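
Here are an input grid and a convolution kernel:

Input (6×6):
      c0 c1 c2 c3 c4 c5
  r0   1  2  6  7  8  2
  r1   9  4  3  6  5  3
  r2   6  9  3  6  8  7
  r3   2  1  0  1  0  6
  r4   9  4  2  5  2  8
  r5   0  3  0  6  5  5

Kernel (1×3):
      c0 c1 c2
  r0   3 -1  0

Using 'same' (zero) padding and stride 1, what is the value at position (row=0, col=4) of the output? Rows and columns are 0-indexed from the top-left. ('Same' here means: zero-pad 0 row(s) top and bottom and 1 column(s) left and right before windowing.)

The receptive field on the zero-padded input at this output position is [7 8 2]. Elementwise product with the kernel and sum: 7·3 + 8·-1.

13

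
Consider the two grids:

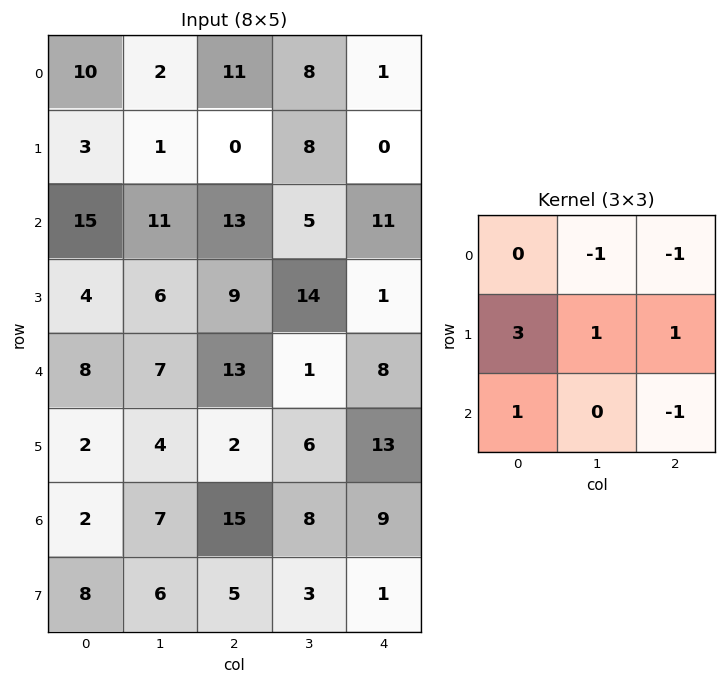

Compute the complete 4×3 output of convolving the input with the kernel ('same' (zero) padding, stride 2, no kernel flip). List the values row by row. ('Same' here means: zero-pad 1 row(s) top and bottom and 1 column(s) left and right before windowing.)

11 18 33
16 35 40
1 10 16
-3 39 23

Output[0,0]: The receptive field on the zero-padded input at this output position is [0 0 0 / 0 10 2 / 0 3 1]. Elementwise product with the kernel and sum: 0·-1 + 0·-1 + 0·3 + 10·1 + 2·1 + 0·1 + 1·-1.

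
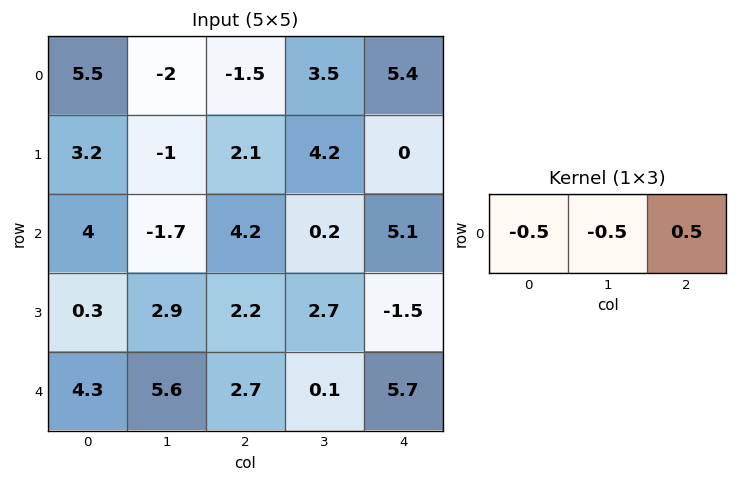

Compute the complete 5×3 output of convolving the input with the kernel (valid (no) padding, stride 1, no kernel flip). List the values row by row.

-2.5 3.5 1.7
-0.05 1.55 -3.15
0.95 -1.15 0.35
-0.5 -1.2 -3.2
-3.6 -4.1 1.45

Output[0,0]: The receptive field on the input at this output position is [5.5 -2 -1.5]. Elementwise product with the kernel and sum: 5.5·-0.5 + -2·-0.5 + -1.5·0.5.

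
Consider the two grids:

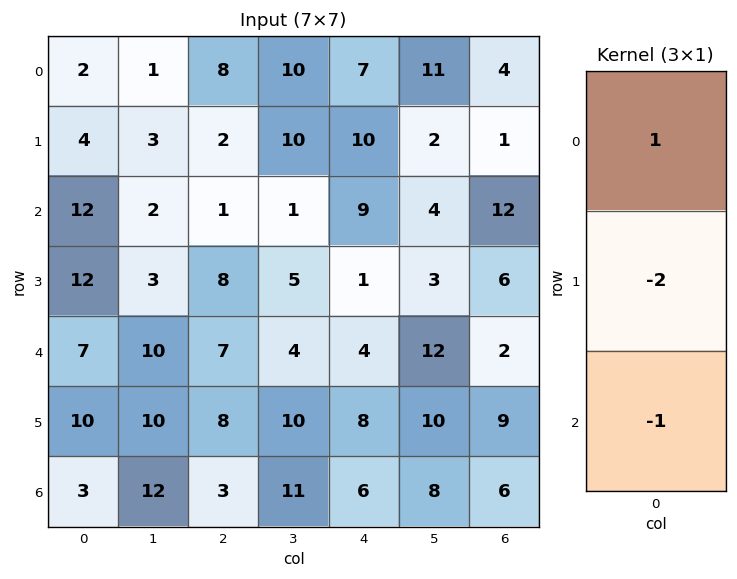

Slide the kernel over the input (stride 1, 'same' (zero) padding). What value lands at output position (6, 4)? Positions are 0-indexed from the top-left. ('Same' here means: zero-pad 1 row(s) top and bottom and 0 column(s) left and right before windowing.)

The receptive field on the zero-padded input at this output position is [8 / 6 / 0]. Elementwise product with the kernel and sum: 8·1 + 6·-2 + 0·-1.

-4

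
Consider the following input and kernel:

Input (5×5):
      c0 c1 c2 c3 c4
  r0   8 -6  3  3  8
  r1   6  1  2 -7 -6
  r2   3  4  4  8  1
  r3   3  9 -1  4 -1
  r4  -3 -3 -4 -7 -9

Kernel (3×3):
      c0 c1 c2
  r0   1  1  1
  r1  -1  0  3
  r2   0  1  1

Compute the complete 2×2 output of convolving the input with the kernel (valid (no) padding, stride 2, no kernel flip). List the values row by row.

Output[0,0]: The receptive field on the input at this output position is [8 -6 3 / 6 1 2 / 3 4 4]. Elementwise product with the kernel and sum: 8·1 + -6·1 + 3·1 + 6·-1 + 2·3 + 4·1 + 4·1.
Output[0,1]: The receptive field on the input at this output position is [3 3 8 / 2 -7 -6 / 4 8 1]. Elementwise product with the kernel and sum: 3·1 + 3·1 + 8·1 + 2·-1 + -6·3 + 8·1 + 1·1.

13 3
-2 -5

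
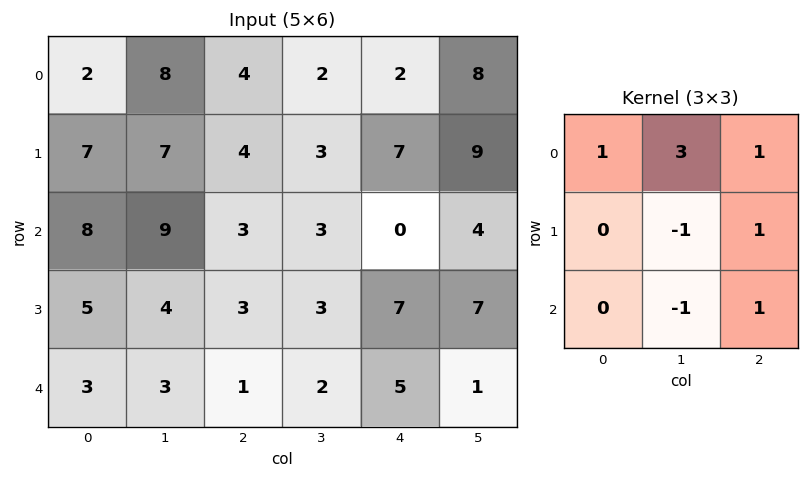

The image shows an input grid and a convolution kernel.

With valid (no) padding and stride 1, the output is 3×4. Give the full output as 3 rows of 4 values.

21 21 13 22
25 22 21 37
35 22 19 3

Output[0,0]: The receptive field on the input at this output position is [2 8 4 / 7 7 4 / 8 9 3]. Elementwise product with the kernel and sum: 2·1 + 8·3 + 4·1 + 7·-1 + 4·1 + 9·-1 + 3·1.
Output[0,1]: The receptive field on the input at this output position is [8 4 2 / 7 4 3 / 9 3 3]. Elementwise product with the kernel and sum: 8·1 + 4·3 + 2·1 + 4·-1 + 3·1 + 3·-1 + 3·1.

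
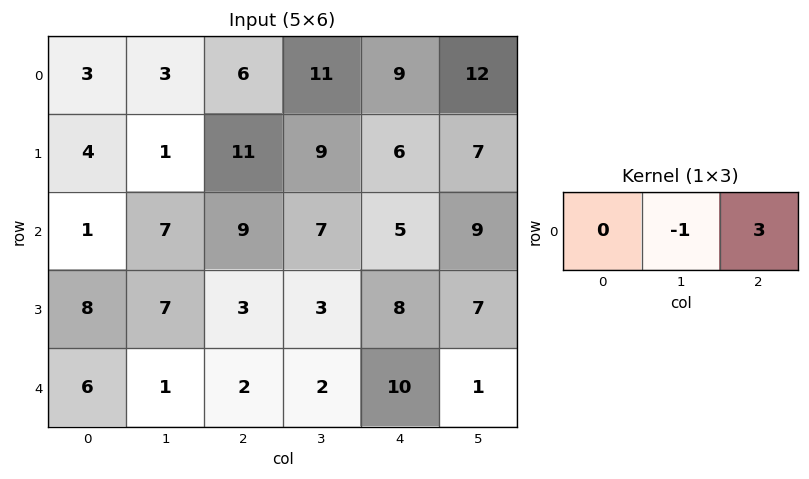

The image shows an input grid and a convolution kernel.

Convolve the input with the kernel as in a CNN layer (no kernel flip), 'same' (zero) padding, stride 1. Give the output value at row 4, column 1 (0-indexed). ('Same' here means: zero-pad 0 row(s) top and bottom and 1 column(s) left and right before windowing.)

The receptive field on the zero-padded input at this output position is [6 1 2]. Elementwise product with the kernel and sum: 1·-1 + 2·3.

5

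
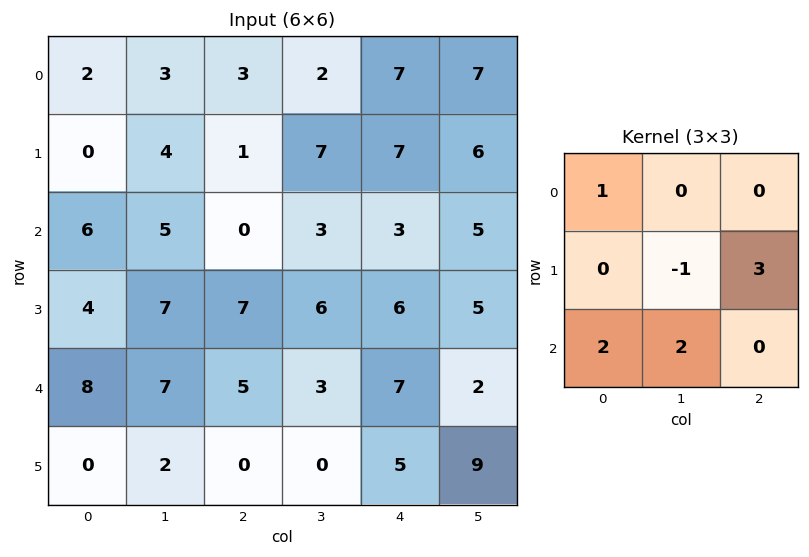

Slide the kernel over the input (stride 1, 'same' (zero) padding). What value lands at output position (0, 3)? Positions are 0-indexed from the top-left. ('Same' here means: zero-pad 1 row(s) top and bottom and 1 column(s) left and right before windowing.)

The receptive field on the zero-padded input at this output position is [0 0 0 / 3 2 7 / 1 7 7]. Elementwise product with the kernel and sum: 0·1 + 2·-1 + 7·3 + 1·2 + 7·2.

35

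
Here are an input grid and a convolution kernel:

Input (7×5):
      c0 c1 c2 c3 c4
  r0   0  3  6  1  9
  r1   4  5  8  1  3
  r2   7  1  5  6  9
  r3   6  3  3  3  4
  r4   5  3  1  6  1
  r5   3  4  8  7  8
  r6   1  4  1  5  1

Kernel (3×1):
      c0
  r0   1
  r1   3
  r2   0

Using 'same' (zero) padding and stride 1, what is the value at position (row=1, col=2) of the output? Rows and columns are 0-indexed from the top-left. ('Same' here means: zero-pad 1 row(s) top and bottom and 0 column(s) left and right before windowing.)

The receptive field on the zero-padded input at this output position is [6 / 8 / 5]. Elementwise product with the kernel and sum: 6·1 + 8·3.

30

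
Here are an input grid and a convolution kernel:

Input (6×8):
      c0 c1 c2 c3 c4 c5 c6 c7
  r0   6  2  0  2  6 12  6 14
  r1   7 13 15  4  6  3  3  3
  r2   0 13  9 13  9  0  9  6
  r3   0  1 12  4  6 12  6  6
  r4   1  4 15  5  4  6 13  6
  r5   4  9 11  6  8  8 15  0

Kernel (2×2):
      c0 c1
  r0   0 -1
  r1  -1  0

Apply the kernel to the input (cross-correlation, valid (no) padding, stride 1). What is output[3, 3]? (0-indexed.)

The receptive field on the input at this output position is [4 6 / 5 4]. Elementwise product with the kernel and sum: 6·-1 + 5·-1.

-11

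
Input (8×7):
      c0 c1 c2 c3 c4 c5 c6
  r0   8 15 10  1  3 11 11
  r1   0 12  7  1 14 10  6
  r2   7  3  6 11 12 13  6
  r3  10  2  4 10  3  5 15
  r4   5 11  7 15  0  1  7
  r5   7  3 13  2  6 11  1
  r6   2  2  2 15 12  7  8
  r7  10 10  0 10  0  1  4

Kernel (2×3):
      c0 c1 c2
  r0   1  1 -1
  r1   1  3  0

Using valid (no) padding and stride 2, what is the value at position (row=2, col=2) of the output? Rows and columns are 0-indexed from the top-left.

33

The receptive field on the input at this output position is [0 1 7 / 6 11 1]. Elementwise product with the kernel and sum: 0·1 + 1·1 + 7·-1 + 6·1 + 11·3.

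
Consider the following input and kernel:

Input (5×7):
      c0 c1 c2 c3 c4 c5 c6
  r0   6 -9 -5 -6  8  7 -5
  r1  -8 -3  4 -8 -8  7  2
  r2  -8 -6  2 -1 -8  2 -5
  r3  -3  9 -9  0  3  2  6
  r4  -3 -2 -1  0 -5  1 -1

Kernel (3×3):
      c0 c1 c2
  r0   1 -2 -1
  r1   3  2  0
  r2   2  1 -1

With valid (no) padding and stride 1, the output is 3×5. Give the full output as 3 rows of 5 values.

-25 -3 6 -81 -20
-30 -8 11 -17 -42
4 -5 -12 13 -2

Output[0,0]: The receptive field on the input at this output position is [6 -9 -5 / -8 -3 4 / -8 -6 2]. Elementwise product with the kernel and sum: 6·1 + -9·-2 + -5·-1 + -8·3 + -3·2 + -8·2 + -6·1 + 2·-1.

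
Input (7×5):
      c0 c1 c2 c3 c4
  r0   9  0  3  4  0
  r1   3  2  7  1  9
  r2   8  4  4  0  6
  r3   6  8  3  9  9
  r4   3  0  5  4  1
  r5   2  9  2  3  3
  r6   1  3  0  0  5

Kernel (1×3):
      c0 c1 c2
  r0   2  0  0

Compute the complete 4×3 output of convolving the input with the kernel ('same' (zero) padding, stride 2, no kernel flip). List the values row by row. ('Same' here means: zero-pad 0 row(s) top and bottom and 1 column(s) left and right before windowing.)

0 0 8
0 8 0
0 0 8
0 6 0

Output[0,0]: The receptive field on the zero-padded input at this output position is [0 9 0]. Elementwise product with the kernel and sum: 0·2.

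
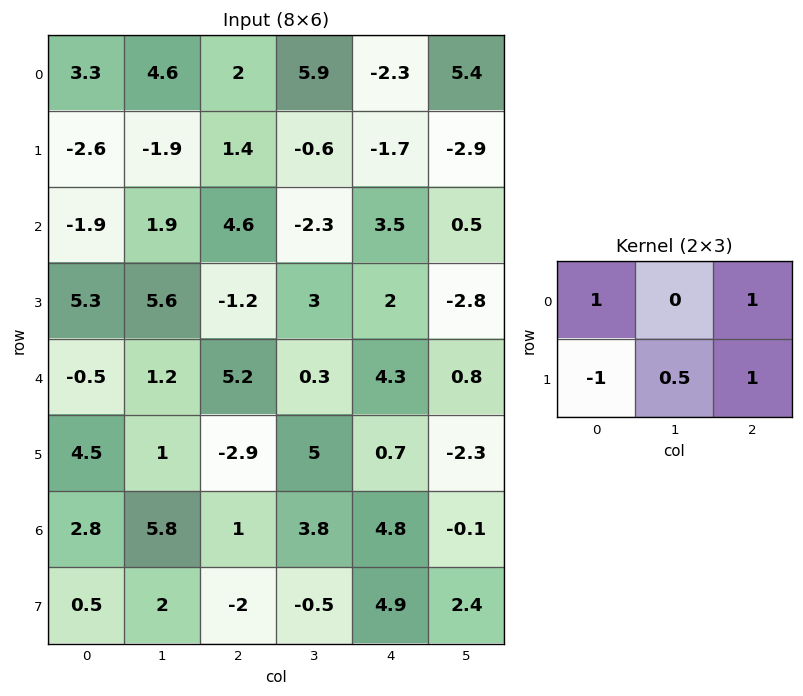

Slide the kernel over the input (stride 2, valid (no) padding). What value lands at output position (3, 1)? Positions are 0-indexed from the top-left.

The receptive field on the input at this output position is [1 3.8 4.8 / -2 -0.5 4.9]. Elementwise product with the kernel and sum: 1·1 + 4.8·1 + -2·-1 + -0.5·0.5 + 4.9·1.

12.45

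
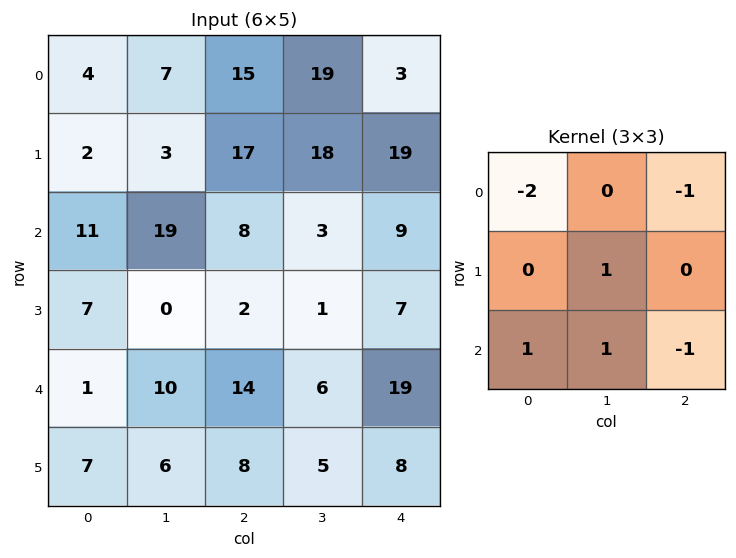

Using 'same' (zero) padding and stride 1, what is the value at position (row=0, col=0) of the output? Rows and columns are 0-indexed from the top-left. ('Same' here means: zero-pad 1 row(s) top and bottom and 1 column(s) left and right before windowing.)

The receptive field on the zero-padded input at this output position is [0 0 0 / 0 4 7 / 0 2 3]. Elementwise product with the kernel and sum: 0·-2 + 0·-1 + 4·1 + 0·1 + 2·1 + 3·-1.

3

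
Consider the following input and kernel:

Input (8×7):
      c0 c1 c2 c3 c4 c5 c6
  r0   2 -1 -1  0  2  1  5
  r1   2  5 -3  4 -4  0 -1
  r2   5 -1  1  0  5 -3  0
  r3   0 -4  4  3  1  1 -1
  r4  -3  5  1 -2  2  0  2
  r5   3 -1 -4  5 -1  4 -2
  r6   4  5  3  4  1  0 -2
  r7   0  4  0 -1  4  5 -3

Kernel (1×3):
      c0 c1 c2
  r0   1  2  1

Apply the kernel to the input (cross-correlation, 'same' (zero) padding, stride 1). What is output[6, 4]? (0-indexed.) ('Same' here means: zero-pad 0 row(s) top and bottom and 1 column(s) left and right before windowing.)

6

The receptive field on the zero-padded input at this output position is [4 1 0]. Elementwise product with the kernel and sum: 4·1 + 1·2 + 0·1.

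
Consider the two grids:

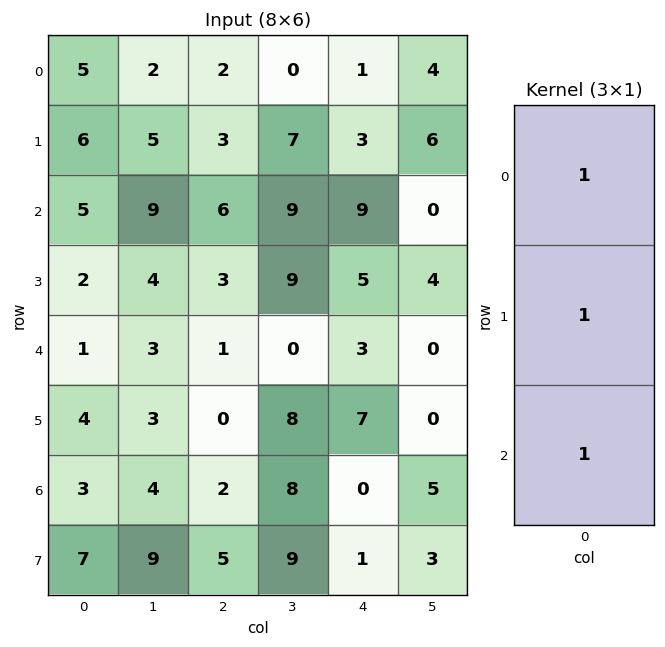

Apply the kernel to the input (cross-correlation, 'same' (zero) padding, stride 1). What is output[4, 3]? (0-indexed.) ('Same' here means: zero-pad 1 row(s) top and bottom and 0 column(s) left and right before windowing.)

The receptive field on the zero-padded input at this output position is [9 / 0 / 8]. Elementwise product with the kernel and sum: 9·1 + 0·1 + 8·1.

17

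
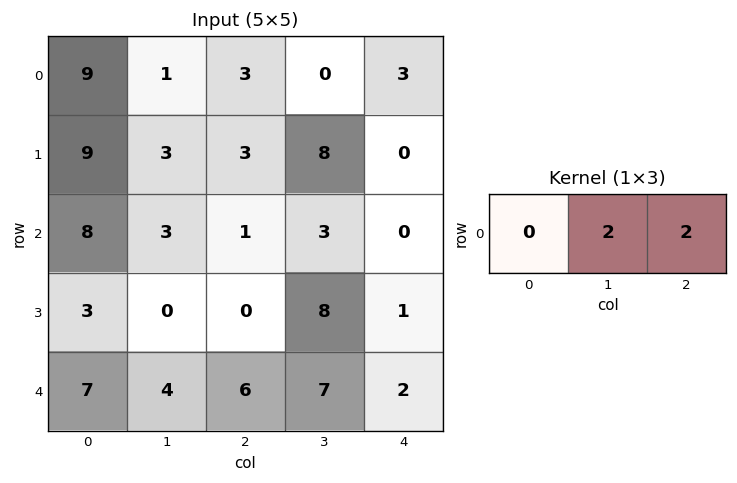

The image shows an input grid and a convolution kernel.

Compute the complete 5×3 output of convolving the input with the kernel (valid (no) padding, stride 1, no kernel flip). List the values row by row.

8 6 6
12 22 16
8 8 6
0 16 18
20 26 18

Output[0,0]: The receptive field on the input at this output position is [9 1 3]. Elementwise product with the kernel and sum: 1·2 + 3·2.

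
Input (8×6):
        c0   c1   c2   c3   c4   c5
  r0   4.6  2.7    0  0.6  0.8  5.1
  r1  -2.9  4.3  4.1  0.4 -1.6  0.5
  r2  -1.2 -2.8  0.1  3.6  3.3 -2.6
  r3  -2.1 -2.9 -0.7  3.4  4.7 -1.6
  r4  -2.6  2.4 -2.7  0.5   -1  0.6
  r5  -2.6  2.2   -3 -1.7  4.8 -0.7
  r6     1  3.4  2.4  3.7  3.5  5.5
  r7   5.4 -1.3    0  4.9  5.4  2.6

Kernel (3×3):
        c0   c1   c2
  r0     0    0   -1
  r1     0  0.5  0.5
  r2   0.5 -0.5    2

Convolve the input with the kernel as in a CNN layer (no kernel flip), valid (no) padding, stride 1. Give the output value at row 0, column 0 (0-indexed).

5.2

The receptive field on the input at this output position is [4.6 2.7 0 / -2.9 4.3 4.1 / -1.2 -2.8 0.1]. Elementwise product with the kernel and sum: 0·-1 + 4.3·0.5 + 4.1·0.5 + -1.2·0.5 + -2.8·-0.5 + 0.1·2.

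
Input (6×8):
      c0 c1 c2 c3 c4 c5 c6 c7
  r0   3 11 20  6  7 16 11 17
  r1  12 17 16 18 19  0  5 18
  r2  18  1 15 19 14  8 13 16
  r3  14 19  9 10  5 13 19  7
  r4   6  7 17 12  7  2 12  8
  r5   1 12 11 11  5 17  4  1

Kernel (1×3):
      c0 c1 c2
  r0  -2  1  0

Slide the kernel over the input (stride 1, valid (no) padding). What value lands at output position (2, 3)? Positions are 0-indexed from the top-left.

-24

The receptive field on the input at this output position is [19 14 8]. Elementwise product with the kernel and sum: 19·-2 + 14·1.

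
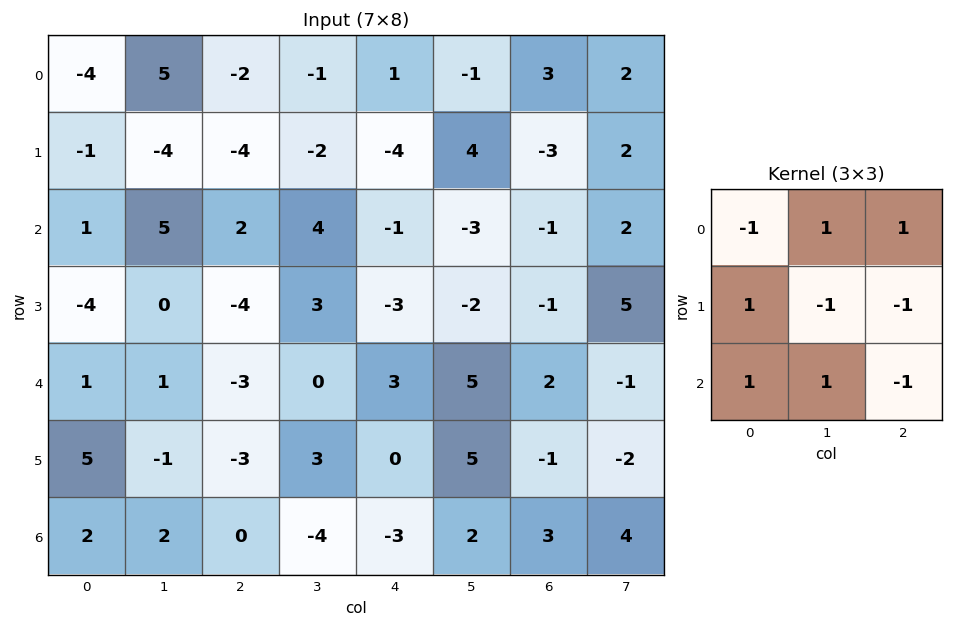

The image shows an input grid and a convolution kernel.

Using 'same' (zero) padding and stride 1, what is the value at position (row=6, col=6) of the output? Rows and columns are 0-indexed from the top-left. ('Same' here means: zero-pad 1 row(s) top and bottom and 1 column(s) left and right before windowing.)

-13

The receptive field on the zero-padded input at this output position is [5 -1 -2 / 2 3 4 / 0 0 0]. Elementwise product with the kernel and sum: 5·-1 + -1·1 + -2·1 + 2·1 + 3·-1 + 4·-1 + 0·1 + 0·1 + 0·-1.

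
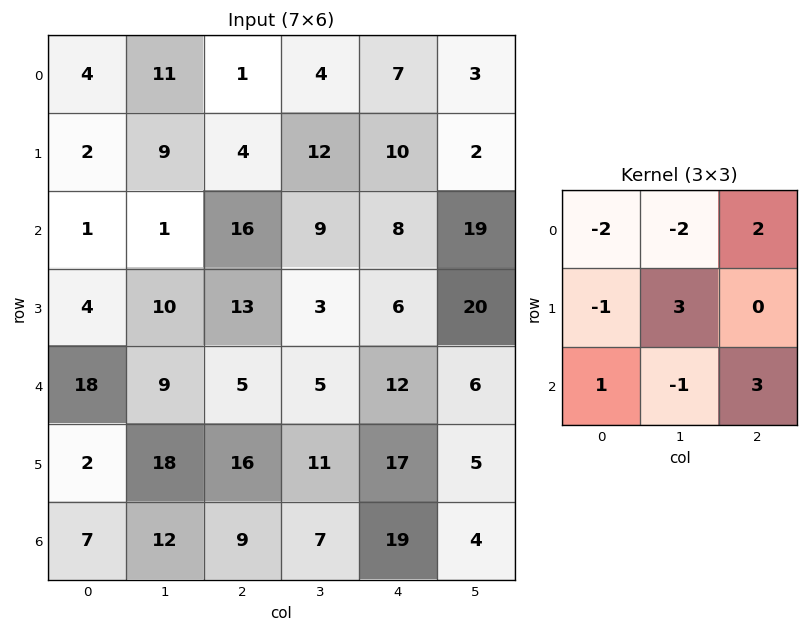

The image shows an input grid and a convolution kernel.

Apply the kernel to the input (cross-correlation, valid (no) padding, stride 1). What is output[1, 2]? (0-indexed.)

27

The receptive field on the input at this output position is [4 12 10 / 16 9 8 / 13 3 6]. Elementwise product with the kernel and sum: 4·-2 + 12·-2 + 10·2 + 16·-1 + 9·3 + 13·1 + 3·-1 + 6·3.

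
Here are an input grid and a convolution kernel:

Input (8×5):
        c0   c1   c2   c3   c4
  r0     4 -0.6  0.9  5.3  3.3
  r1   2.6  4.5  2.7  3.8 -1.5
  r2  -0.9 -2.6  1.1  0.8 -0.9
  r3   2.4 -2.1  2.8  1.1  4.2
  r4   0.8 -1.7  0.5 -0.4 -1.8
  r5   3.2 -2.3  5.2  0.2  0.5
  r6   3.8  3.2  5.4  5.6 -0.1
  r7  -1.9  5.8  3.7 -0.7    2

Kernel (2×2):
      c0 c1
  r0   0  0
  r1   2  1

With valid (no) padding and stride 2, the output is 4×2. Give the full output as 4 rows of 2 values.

9.7 9.2
2.7 6.7
4.1 10.6
2 6.7

Output[0,0]: The receptive field on the input at this output position is [4 -0.6 / 2.6 4.5]. Elementwise product with the kernel and sum: 2.6·2 + 4.5·1.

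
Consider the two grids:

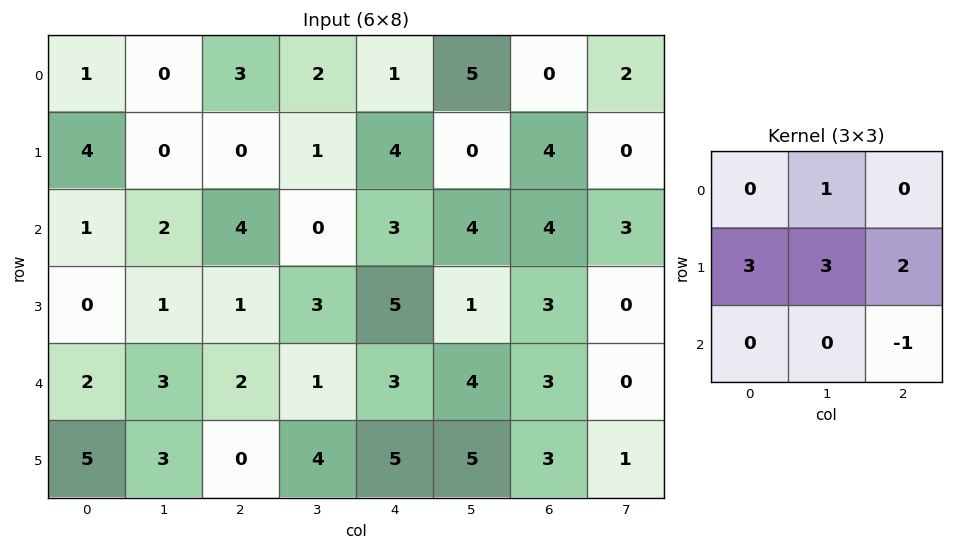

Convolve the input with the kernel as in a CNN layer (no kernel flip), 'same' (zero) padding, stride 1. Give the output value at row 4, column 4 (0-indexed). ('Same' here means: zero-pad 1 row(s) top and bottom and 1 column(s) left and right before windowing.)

The receptive field on the zero-padded input at this output position is [3 5 1 / 1 3 4 / 4 5 5]. Elementwise product with the kernel and sum: 5·1 + 1·3 + 3·3 + 4·2 + 5·-1.

20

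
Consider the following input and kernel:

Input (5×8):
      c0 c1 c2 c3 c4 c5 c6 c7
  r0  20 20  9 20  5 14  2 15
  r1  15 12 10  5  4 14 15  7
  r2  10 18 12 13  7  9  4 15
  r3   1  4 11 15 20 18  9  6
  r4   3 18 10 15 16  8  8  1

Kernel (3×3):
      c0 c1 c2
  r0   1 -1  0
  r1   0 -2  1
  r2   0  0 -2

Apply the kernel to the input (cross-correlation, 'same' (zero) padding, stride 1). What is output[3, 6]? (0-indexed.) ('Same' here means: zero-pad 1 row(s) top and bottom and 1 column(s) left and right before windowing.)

The receptive field on the zero-padded input at this output position is [9 4 15 / 18 9 6 / 8 8 1]. Elementwise product with the kernel and sum: 9·1 + 4·-1 + 9·-2 + 6·1 + 1·-2.

-9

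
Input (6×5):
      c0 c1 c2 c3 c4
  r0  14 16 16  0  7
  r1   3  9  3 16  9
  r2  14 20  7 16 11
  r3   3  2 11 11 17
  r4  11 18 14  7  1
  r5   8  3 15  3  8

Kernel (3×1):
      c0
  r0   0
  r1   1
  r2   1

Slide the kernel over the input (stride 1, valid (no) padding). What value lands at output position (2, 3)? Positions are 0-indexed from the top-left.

The receptive field on the input at this output position is [16 / 11 / 7]. Elementwise product with the kernel and sum: 11·1 + 7·1.

18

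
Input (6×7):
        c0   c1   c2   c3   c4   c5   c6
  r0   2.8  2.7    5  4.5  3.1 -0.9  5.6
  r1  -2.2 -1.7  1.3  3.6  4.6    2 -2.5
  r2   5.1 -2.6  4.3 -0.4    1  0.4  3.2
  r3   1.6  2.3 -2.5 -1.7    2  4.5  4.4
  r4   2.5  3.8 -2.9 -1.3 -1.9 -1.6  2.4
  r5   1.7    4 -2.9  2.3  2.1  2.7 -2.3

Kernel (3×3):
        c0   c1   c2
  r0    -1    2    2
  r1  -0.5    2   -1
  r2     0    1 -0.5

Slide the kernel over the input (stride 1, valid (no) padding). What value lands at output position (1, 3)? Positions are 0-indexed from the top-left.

11.15

The receptive field on the input at this output position is [3.6 4.6 2 / -0.4 1 0.4 / -1.7 2 4.5]. Elementwise product with the kernel and sum: 3.6·-1 + 4.6·2 + 2·2 + -0.4·-0.5 + 1·2 + 0.4·-1 + 2·1 + 4.5·-0.5.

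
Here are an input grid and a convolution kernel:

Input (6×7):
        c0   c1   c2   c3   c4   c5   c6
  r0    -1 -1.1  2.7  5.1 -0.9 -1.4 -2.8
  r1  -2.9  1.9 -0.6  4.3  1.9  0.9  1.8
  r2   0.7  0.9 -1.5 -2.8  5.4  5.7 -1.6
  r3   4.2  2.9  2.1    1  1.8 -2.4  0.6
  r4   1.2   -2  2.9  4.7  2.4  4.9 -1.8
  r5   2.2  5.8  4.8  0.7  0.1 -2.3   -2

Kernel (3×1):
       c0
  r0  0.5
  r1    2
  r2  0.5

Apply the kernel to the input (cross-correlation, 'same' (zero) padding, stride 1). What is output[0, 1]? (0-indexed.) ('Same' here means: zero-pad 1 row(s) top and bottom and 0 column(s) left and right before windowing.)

The receptive field on the zero-padded input at this output position is [0 / -1.1 / 1.9]. Elementwise product with the kernel and sum: 0·0.5 + -1.1·2 + 1.9·0.5.

-1.25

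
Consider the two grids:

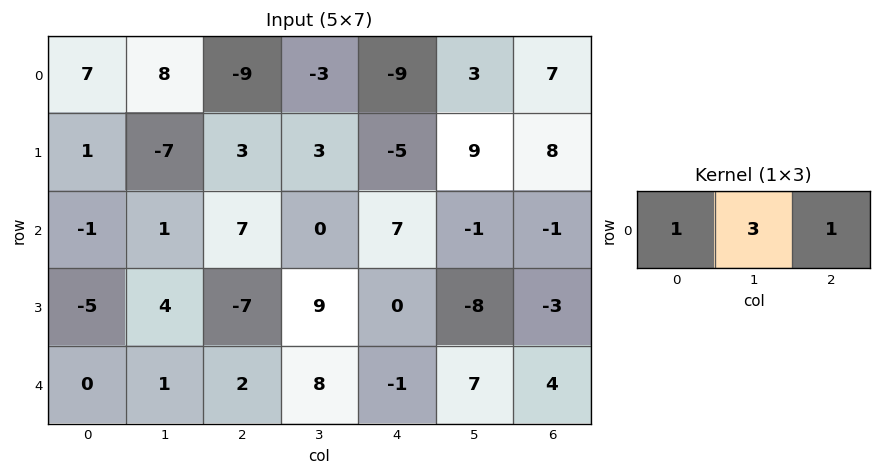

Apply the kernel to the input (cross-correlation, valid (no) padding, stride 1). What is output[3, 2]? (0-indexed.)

20

The receptive field on the input at this output position is [-7 9 0]. Elementwise product with the kernel and sum: -7·1 + 9·3 + 0·1.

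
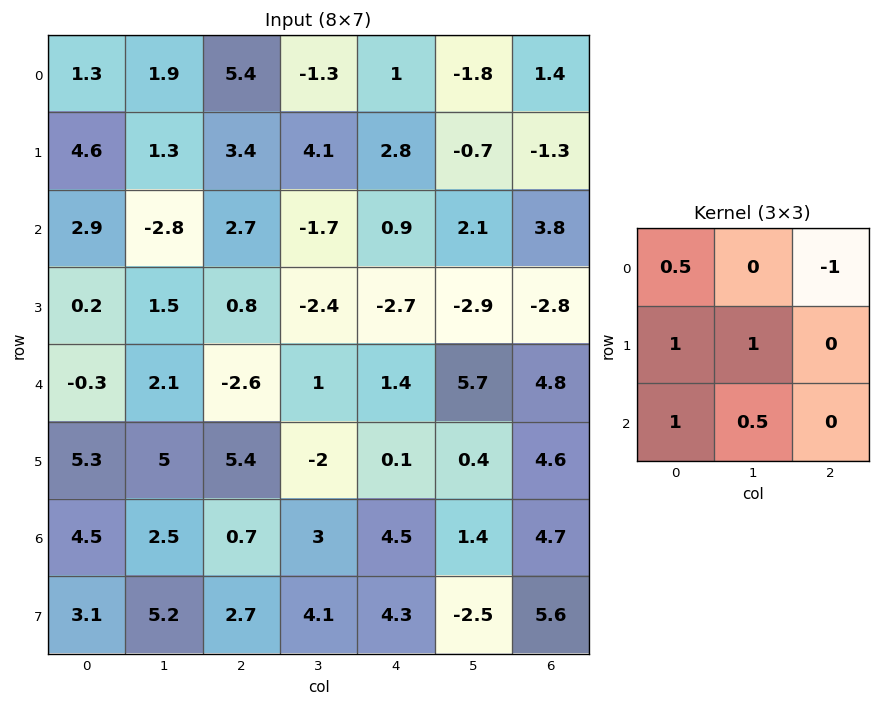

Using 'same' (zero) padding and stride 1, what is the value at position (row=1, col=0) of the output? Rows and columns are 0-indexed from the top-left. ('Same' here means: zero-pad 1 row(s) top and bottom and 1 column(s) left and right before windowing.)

The receptive field on the zero-padded input at this output position is [0 1.3 1.9 / 0 4.6 1.3 / 0 2.9 -2.8]. Elementwise product with the kernel and sum: 0·0.5 + 1.9·-1 + 0·1 + 4.6·1 + 0·1 + 2.9·0.5.

4.15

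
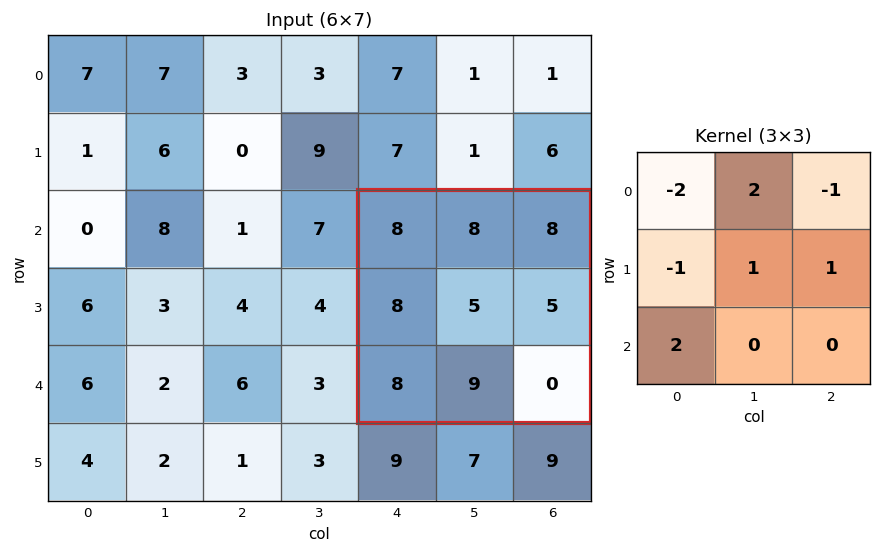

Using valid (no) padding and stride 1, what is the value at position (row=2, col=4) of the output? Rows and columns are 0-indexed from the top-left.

10

The receptive field on the input at this output position is [8 8 8 / 8 5 5 / 8 9 0]. Elementwise product with the kernel and sum: 8·-2 + 8·2 + 8·-1 + 8·-1 + 5·1 + 5·1 + 8·2.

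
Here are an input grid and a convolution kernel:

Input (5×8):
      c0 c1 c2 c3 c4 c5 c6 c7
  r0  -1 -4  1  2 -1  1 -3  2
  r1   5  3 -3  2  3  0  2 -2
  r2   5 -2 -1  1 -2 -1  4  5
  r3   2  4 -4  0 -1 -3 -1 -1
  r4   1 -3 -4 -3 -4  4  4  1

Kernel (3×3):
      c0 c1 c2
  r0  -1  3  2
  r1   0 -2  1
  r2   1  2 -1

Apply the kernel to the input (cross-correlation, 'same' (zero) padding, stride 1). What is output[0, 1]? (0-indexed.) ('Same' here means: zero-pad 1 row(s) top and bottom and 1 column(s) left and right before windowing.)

The receptive field on the zero-padded input at this output position is [0 0 0 / -1 -4 1 / 5 3 -3]. Elementwise product with the kernel and sum: 0·-1 + 0·3 + 0·2 + -4·-2 + 1·1 + 5·1 + 3·2 + -3·-1.

23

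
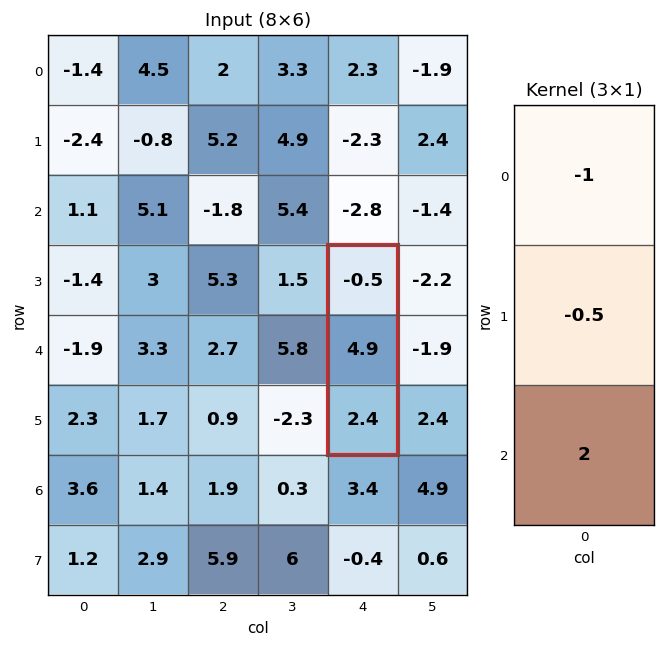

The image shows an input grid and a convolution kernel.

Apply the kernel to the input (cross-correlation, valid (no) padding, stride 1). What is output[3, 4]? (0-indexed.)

2.85

The receptive field on the input at this output position is [-0.5 / 4.9 / 2.4]. Elementwise product with the kernel and sum: -0.5·-1 + 4.9·-0.5 + 2.4·2.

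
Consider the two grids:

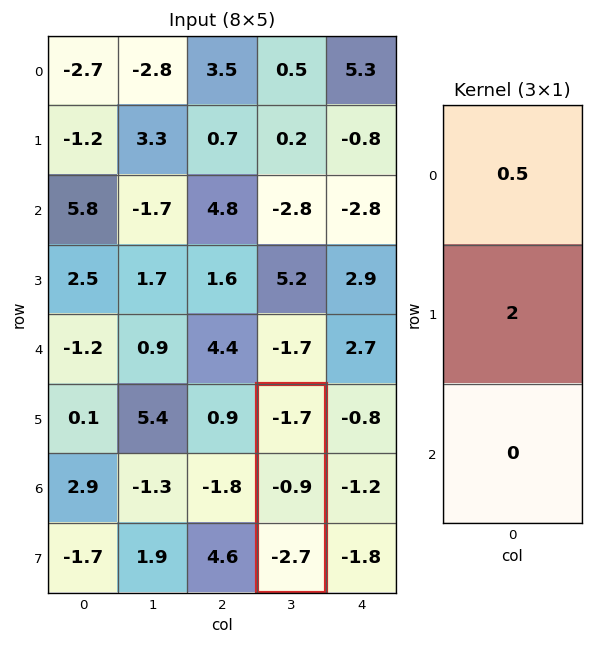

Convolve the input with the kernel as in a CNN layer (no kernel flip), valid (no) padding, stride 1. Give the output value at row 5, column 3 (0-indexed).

-2.65

The receptive field on the input at this output position is [-1.7 / -0.9 / -2.7]. Elementwise product with the kernel and sum: -1.7·0.5 + -0.9·2.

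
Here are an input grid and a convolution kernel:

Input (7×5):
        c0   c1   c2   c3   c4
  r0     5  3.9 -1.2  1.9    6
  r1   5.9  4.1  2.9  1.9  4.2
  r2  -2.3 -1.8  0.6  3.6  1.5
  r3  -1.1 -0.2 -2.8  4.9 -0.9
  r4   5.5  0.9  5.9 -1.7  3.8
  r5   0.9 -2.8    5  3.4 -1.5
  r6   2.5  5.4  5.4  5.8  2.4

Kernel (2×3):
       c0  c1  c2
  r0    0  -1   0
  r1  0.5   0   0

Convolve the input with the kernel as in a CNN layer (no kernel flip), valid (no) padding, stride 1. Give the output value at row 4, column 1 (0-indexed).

-7.3

The receptive field on the input at this output position is [0.9 5.9 -1.7 / -2.8 5 3.4]. Elementwise product with the kernel and sum: 5.9·-1 + -2.8·0.5.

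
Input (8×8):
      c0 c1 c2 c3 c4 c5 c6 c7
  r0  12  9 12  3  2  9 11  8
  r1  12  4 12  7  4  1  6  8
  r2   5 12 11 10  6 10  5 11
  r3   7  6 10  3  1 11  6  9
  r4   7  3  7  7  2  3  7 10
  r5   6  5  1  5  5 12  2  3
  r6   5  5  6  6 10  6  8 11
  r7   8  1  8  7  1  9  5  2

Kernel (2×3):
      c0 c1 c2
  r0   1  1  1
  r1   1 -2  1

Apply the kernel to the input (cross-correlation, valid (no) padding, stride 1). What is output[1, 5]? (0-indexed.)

The receptive field on the input at this output position is [1 6 8 / 10 5 11]. Elementwise product with the kernel and sum: 1·1 + 6·1 + 8·1 + 10·1 + 5·-2 + 11·1.

26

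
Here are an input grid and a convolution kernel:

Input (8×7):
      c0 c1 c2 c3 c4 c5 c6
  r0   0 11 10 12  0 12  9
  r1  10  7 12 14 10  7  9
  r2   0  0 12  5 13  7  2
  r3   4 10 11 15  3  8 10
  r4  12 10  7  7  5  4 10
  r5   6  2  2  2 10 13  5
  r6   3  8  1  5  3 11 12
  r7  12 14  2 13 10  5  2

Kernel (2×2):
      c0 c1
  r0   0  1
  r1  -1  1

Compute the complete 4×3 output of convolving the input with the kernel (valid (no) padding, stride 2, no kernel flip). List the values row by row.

8 14 9
6 9 12
6 7 7
10 16 6

Output[0,0]: The receptive field on the input at this output position is [0 11 / 10 7]. Elementwise product with the kernel and sum: 11·1 + 10·-1 + 7·1.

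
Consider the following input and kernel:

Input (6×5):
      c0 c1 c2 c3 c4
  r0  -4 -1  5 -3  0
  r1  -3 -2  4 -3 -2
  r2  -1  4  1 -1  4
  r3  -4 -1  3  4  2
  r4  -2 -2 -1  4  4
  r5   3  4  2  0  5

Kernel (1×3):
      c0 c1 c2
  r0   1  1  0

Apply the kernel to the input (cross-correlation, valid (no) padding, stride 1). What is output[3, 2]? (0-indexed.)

7

The receptive field on the input at this output position is [3 4 2]. Elementwise product with the kernel and sum: 3·1 + 4·1.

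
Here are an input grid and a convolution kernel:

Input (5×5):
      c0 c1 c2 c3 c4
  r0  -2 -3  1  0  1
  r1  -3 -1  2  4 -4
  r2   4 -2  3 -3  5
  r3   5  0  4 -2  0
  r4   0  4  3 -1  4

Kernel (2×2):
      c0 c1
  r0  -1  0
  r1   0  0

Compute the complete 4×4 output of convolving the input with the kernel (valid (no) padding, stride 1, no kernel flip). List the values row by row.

2 3 -1 0
3 1 -2 -4
-4 2 -3 3
-5 0 -4 2

Output[0,0]: The receptive field on the input at this output position is [-2 -3 / -3 -1]. Elementwise product with the kernel and sum: -2·-1.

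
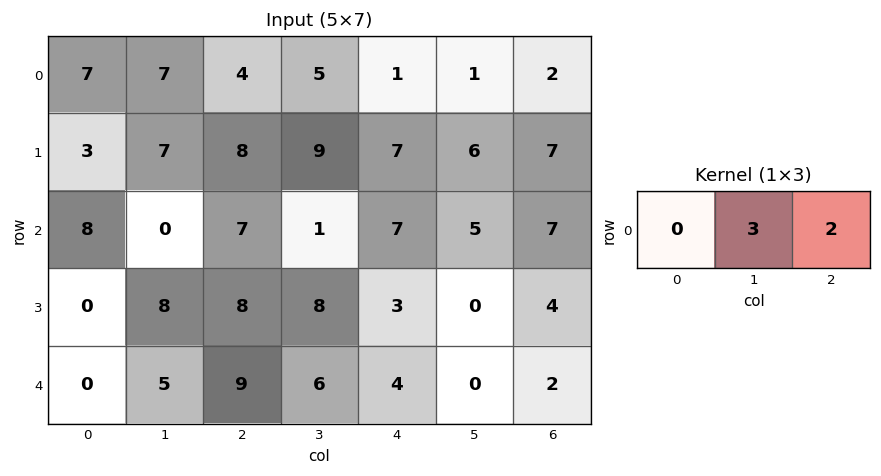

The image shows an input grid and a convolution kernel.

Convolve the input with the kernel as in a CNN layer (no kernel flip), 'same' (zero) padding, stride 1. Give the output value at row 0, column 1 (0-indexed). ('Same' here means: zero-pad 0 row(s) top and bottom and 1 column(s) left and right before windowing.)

29

The receptive field on the zero-padded input at this output position is [7 7 4]. Elementwise product with the kernel and sum: 7·3 + 4·2.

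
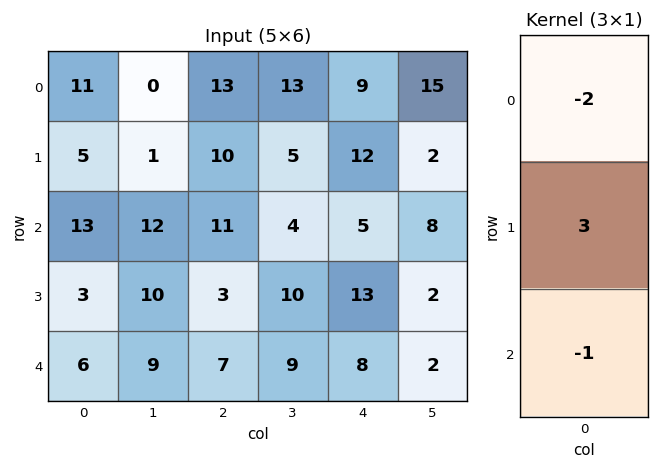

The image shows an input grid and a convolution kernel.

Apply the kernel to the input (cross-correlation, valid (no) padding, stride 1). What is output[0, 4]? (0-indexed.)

13

The receptive field on the input at this output position is [9 / 12 / 5]. Elementwise product with the kernel and sum: 9·-2 + 12·3 + 5·-1.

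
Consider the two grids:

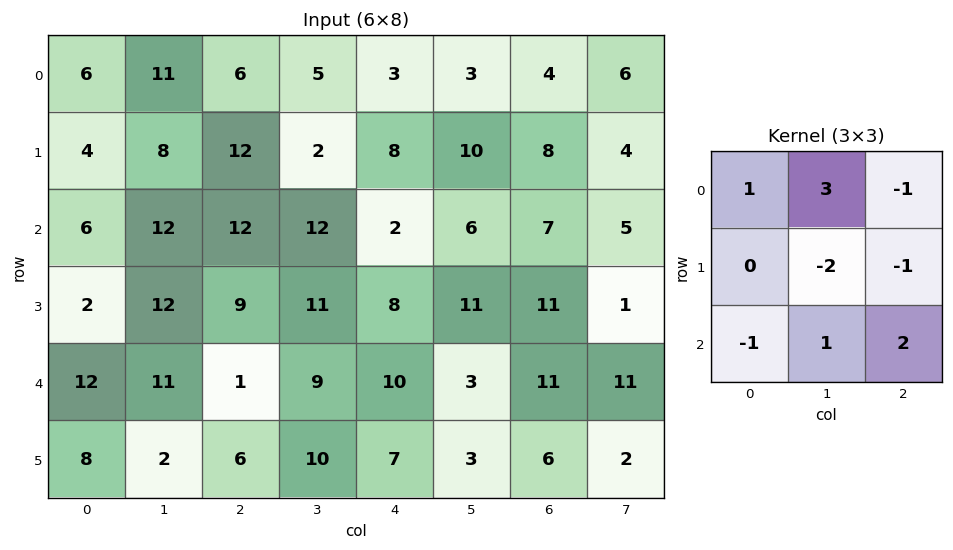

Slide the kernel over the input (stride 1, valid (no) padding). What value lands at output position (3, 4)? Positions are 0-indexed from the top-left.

21

The receptive field on the input at this output position is [8 11 11 / 10 3 11 / 7 3 6]. Elementwise product with the kernel and sum: 8·1 + 11·3 + 11·-1 + 3·-2 + 11·-1 + 7·-1 + 3·1 + 6·2.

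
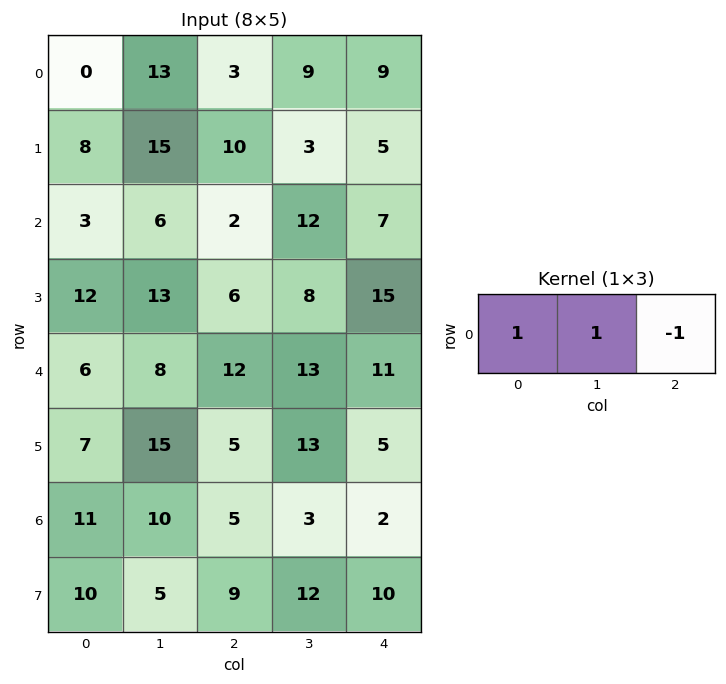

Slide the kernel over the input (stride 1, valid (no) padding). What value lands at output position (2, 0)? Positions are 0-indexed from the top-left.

The receptive field on the input at this output position is [3 6 2]. Elementwise product with the kernel and sum: 3·1 + 6·1 + 2·-1.

7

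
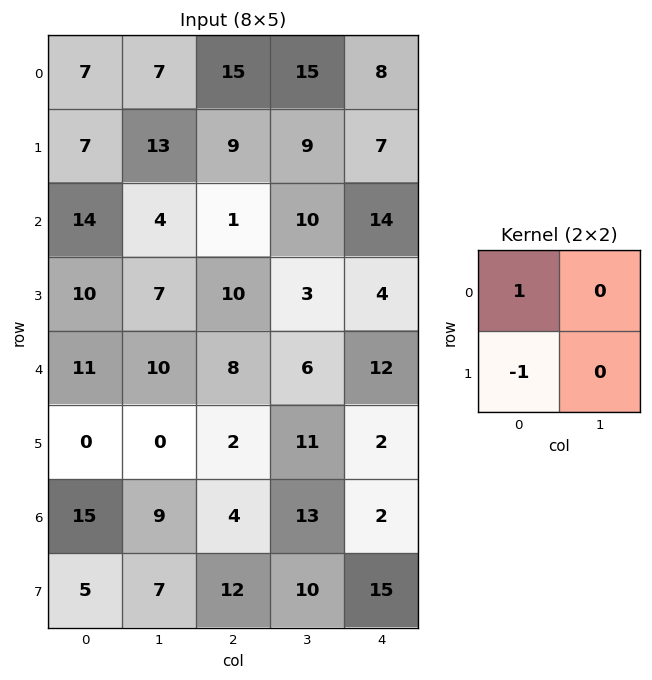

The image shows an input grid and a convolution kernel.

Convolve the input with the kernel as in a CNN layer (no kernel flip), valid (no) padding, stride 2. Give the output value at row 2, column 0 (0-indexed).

The receptive field on the input at this output position is [11 10 / 0 0]. Elementwise product with the kernel and sum: 11·1 + 0·-1.

11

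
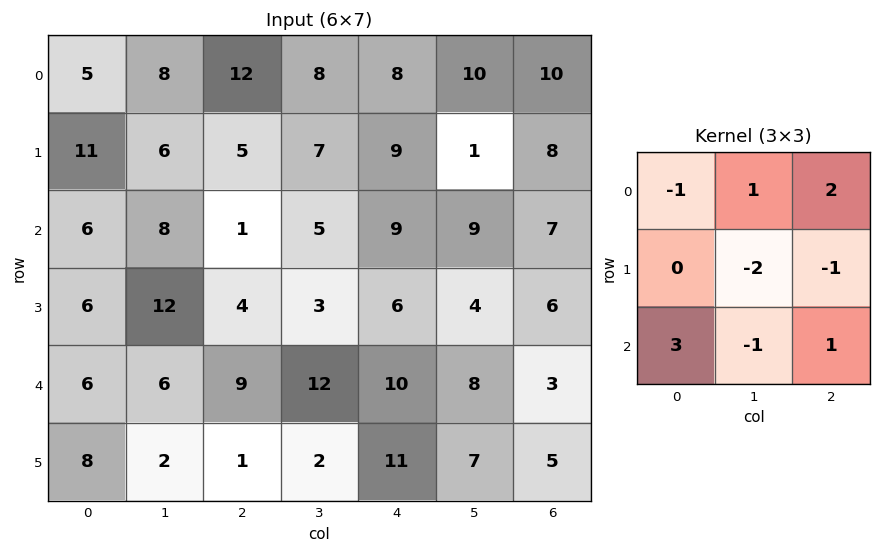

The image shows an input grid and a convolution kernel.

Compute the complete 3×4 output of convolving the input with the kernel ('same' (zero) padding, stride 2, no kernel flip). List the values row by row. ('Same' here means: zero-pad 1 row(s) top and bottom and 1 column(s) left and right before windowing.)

-23 -12 -13 -25
9 41 -16 -1
6 -25 -15 12

Output[0,0]: The receptive field on the zero-padded input at this output position is [0 0 0 / 0 5 8 / 0 11 6]. Elementwise product with the kernel and sum: 0·-1 + 0·1 + 0·2 + 5·-2 + 8·-1 + 0·3 + 11·-1 + 6·1.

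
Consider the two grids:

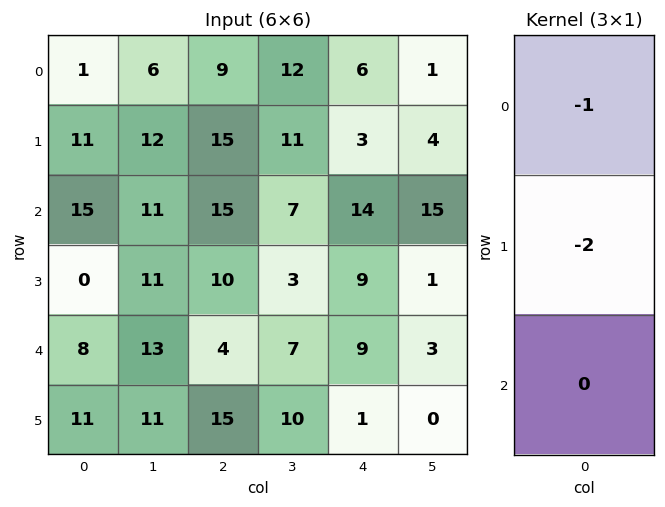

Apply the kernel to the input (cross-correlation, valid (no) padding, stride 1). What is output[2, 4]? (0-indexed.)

-32

The receptive field on the input at this output position is [14 / 9 / 9]. Elementwise product with the kernel and sum: 14·-1 + 9·-2.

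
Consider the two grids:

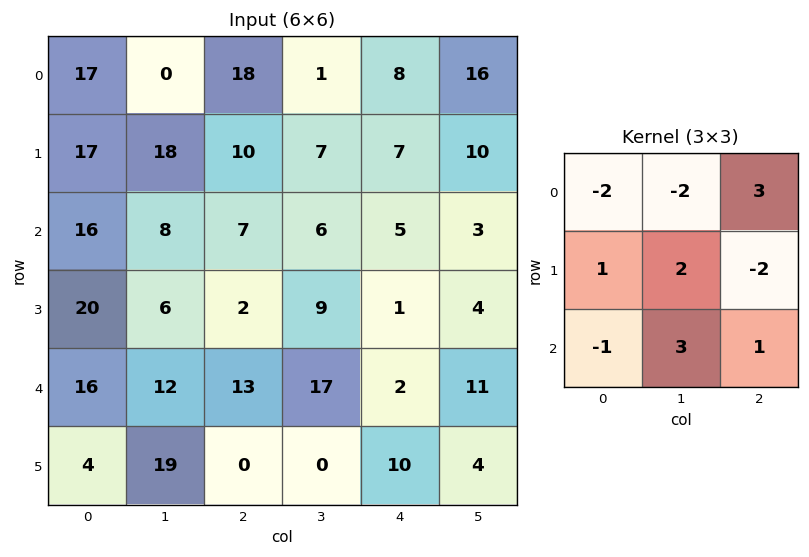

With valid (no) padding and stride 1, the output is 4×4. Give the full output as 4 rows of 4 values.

68 10 12 43
-22 -16 22 10
34 24 47 -10
21 -4 34 25

Output[0,0]: The receptive field on the input at this output position is [17 0 18 / 17 18 10 / 16 8 7]. Elementwise product with the kernel and sum: 17·-2 + 0·-2 + 18·3 + 17·1 + 18·2 + 10·-2 + 16·-1 + 8·3 + 7·1.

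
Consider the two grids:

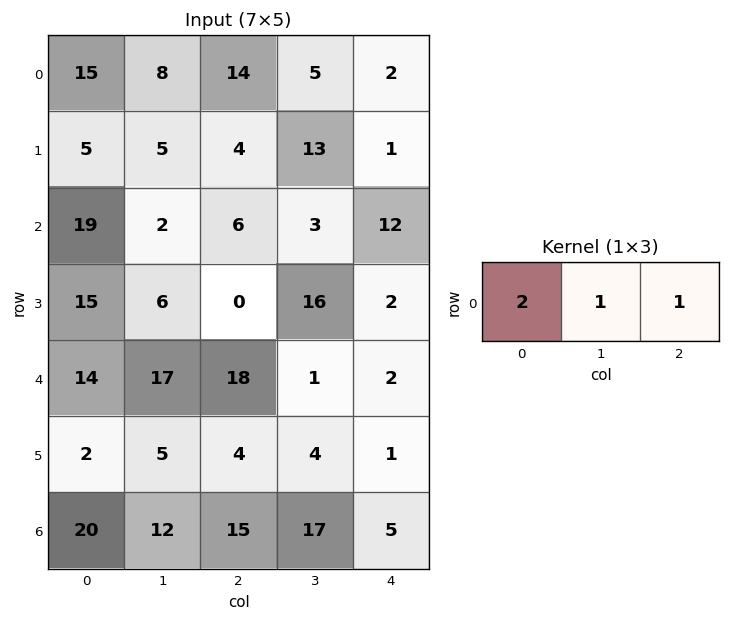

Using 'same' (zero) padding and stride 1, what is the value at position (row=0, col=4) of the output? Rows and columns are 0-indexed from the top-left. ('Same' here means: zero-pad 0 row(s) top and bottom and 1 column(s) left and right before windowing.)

12

The receptive field on the zero-padded input at this output position is [5 2 0]. Elementwise product with the kernel and sum: 5·2 + 2·1 + 0·1.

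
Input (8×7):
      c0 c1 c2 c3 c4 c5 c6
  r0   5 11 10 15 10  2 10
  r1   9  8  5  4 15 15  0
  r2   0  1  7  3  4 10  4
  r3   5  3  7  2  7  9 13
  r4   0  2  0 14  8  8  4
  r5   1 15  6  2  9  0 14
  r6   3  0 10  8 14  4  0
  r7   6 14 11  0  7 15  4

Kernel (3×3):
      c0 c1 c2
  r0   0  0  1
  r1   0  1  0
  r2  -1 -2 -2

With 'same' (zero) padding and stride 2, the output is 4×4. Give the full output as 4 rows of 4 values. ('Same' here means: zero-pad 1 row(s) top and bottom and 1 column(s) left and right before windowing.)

Output[0,0]: The receptive field on the zero-padded input at this output position is [0 0 0 / 0 5 11 / 0 9 8]. Elementwise product with the kernel and sum: 0·1 + 5·1 + 0·-1 + 9·-2 + 8·-2.

-29 -16 -54 -5
-8 -10 -15 -31
-29 -29 -3 -24
-22 -24 -30 -23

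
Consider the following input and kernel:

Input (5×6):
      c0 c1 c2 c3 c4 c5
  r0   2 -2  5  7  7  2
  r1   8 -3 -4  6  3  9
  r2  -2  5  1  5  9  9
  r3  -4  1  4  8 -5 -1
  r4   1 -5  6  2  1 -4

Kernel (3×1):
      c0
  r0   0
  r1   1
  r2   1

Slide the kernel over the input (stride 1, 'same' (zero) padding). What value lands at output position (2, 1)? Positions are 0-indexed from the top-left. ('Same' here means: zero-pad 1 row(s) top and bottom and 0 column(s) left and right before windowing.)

6

The receptive field on the zero-padded input at this output position is [-3 / 5 / 1]. Elementwise product with the kernel and sum: 5·1 + 1·1.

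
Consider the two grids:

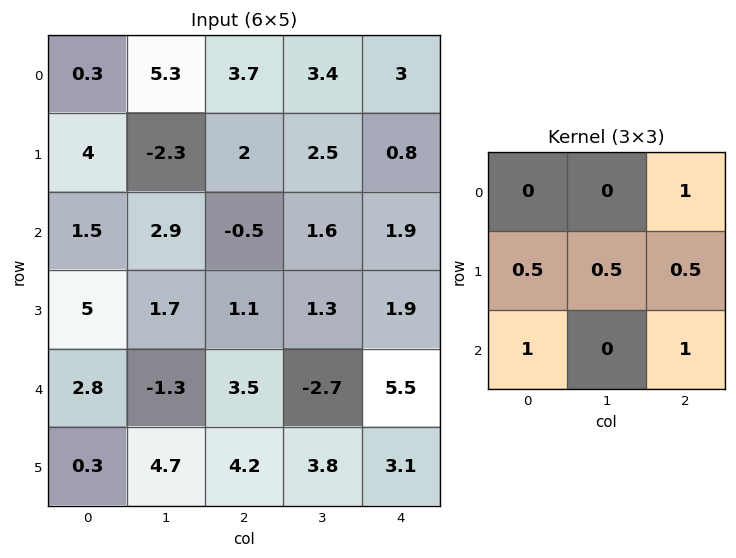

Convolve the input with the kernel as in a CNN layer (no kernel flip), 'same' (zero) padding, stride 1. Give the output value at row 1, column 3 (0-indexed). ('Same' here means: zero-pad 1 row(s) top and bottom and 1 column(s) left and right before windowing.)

The receptive field on the zero-padded input at this output position is [3.7 3.4 3 / 2 2.5 0.8 / -0.5 1.6 1.9]. Elementwise product with the kernel and sum: 3·1 + 2·0.5 + 2.5·0.5 + 0.8·0.5 + -0.5·1 + 1.9·1.

7.05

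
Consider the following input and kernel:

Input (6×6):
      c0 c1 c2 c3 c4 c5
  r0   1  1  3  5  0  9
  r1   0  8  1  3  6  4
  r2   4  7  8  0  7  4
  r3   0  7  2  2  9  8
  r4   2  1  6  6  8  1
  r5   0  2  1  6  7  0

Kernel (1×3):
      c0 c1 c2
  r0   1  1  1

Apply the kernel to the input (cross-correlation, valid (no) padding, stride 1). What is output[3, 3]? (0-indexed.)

19

The receptive field on the input at this output position is [2 9 8]. Elementwise product with the kernel and sum: 2·1 + 9·1 + 8·1.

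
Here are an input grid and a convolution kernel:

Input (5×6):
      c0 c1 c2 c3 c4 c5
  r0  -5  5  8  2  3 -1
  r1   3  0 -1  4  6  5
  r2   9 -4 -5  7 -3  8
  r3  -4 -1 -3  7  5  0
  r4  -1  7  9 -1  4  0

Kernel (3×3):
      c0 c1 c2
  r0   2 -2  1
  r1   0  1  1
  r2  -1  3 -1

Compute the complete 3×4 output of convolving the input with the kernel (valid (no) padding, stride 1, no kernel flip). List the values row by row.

Output[0,0]: The receptive field on the input at this output position is [-5 5 8 / 3 0 -1 / 9 -4 -5]. Elementwise product with the kernel and sum: -5·2 + 5·-2 + 8·1 + 0·1 + -1·1 + 9·-1 + -4·3 + -5·-1.
Output[0,1]: The receptive field on the input at this output position is [5 8 2 / 0 -1 4 / -4 -5 7]. Elementwise product with the kernel and sum: 5·2 + 8·-2 + 2·1 + -1·1 + 4·1 + -4·-1 + -5·3 + 7·-1.

-29 -19 54 -16
0 -7 19 14
30 34 -31 46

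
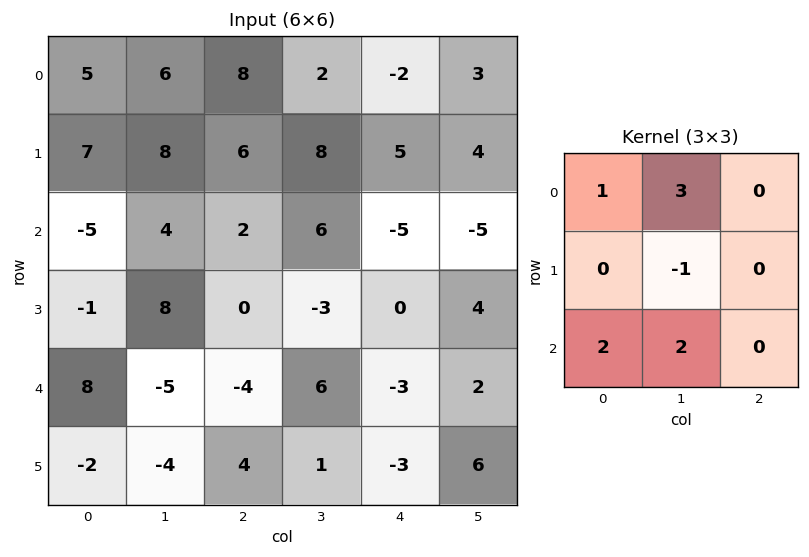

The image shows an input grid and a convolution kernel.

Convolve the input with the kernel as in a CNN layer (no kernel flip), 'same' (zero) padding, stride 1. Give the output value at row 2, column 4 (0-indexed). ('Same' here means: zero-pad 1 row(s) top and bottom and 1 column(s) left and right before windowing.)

The receptive field on the zero-padded input at this output position is [8 5 4 / 6 -5 -5 / -3 0 4]. Elementwise product with the kernel and sum: 8·1 + 5·3 + -5·-1 + -3·2 + 0·2.

22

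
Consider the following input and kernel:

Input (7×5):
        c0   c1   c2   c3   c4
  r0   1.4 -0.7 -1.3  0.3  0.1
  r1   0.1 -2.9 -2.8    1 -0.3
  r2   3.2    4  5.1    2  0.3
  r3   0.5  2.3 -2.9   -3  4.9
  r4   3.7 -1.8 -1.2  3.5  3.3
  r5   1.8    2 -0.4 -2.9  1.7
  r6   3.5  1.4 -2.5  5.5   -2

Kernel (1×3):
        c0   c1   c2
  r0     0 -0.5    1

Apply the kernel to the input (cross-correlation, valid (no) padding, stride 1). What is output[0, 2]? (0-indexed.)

-0.05

The receptive field on the input at this output position is [-1.3 0.3 0.1]. Elementwise product with the kernel and sum: 0.3·-0.5 + 0.1·1.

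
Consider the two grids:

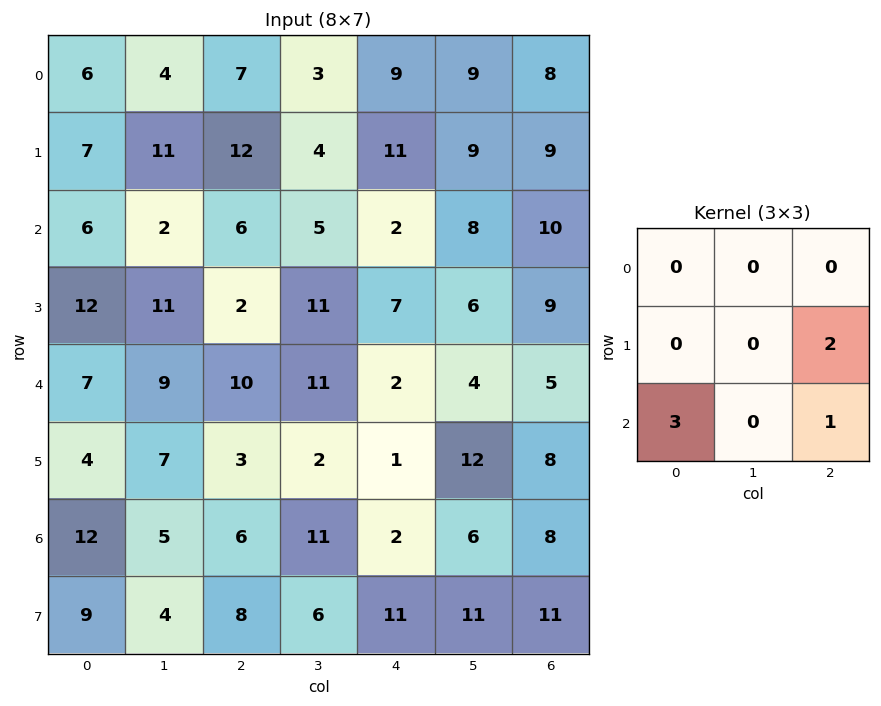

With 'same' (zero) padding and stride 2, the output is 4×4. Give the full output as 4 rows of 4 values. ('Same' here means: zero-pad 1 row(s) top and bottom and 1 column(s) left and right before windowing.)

19 43 39 27
15 54 55 18
25 45 26 36
14 40 41 33

Output[0,0]: The receptive field on the zero-padded input at this output position is [0 0 0 / 0 6 4 / 0 7 11]. Elementwise product with the kernel and sum: 4·2 + 0·3 + 11·1.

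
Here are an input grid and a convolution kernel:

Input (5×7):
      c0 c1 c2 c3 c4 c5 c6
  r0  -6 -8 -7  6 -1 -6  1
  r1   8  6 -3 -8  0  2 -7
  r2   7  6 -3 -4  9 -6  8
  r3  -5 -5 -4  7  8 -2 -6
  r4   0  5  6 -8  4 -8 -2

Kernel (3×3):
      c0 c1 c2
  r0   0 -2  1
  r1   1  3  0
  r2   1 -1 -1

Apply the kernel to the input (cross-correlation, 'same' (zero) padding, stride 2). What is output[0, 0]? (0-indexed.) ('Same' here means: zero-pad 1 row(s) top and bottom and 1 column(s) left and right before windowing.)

The receptive field on the zero-padded input at this output position is [0 0 0 / 0 -6 -8 / 0 8 6]. Elementwise product with the kernel and sum: 0·-2 + 0·1 + 0·1 + -6·3 + 0·1 + 8·-1 + 6·-1.

-32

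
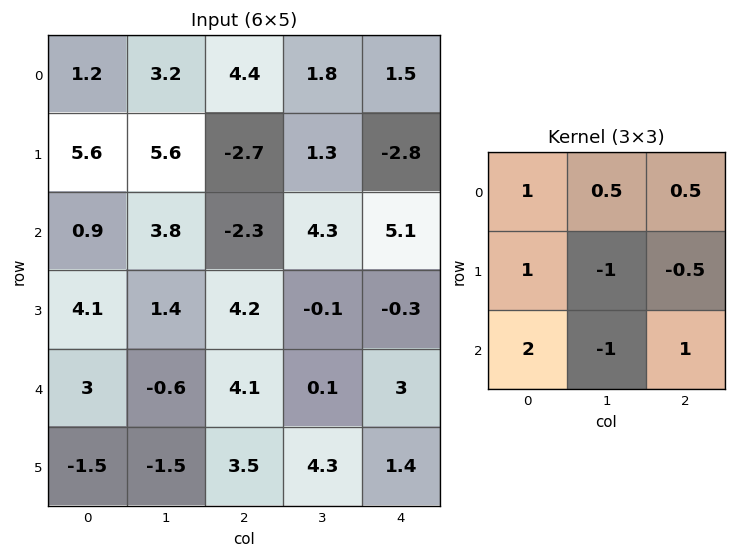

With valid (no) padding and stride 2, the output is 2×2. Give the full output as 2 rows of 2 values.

2.05 -0.35
12.95 17.95

Output[0,0]: The receptive field on the input at this output position is [1.2 3.2 4.4 / 5.6 5.6 -2.7 / 0.9 3.8 -2.3]. Elementwise product with the kernel and sum: 1.2·1 + 3.2·0.5 + 4.4·0.5 + 5.6·1 + 5.6·-1 + -2.7·-0.5 + 0.9·2 + 3.8·-1 + -2.3·1.
Output[0,1]: The receptive field on the input at this output position is [4.4 1.8 1.5 / -2.7 1.3 -2.8 / -2.3 4.3 5.1]. Elementwise product with the kernel and sum: 4.4·1 + 1.8·0.5 + 1.5·0.5 + -2.7·1 + 1.3·-1 + -2.8·-0.5 + -2.3·2 + 4.3·-1 + 5.1·1.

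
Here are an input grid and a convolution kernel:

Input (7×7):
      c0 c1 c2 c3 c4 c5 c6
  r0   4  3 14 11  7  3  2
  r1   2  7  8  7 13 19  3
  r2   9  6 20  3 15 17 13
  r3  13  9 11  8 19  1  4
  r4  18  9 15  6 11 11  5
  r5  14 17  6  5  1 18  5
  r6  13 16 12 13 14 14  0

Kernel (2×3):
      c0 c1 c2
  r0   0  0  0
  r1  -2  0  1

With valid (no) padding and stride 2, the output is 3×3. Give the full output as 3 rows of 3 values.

Output[0,0]: The receptive field on the input at this output position is [4 3 14 / 2 7 8]. Elementwise product with the kernel and sum: 2·-2 + 8·1.

4 -3 -23
-15 -3 -34
-22 -11 3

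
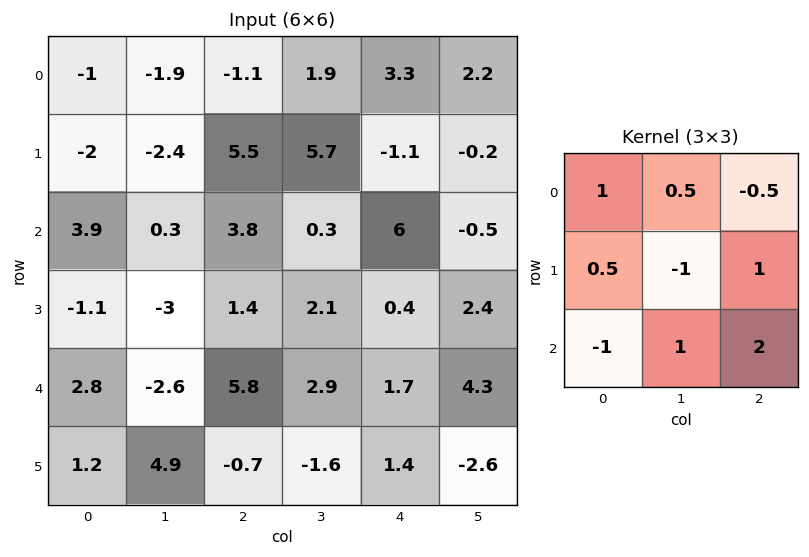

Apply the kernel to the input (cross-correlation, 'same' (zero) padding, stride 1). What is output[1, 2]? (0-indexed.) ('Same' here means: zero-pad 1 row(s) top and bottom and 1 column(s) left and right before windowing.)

The receptive field on the zero-padded input at this output position is [-1.9 -1.1 1.9 / -2.4 5.5 5.7 / 0.3 3.8 0.3]. Elementwise product with the kernel and sum: -1.9·1 + -1.1·0.5 + 1.9·-0.5 + -2.4·0.5 + 5.5·-1 + 5.7·1 + 0.3·-1 + 3.8·1 + 0.3·2.

-0.3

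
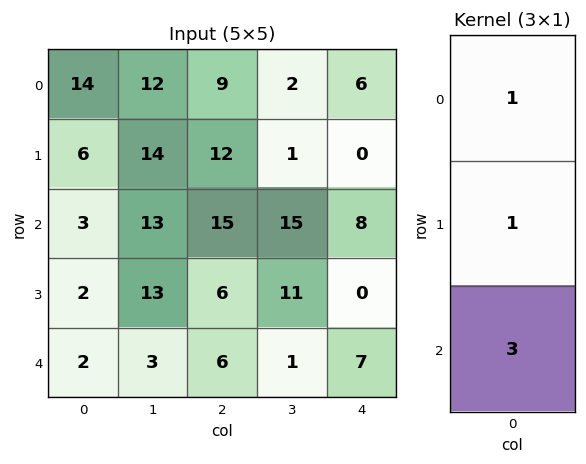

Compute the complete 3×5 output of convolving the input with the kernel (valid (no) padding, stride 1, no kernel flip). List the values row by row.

Output[0,0]: The receptive field on the input at this output position is [14 / 6 / 3]. Elementwise product with the kernel and sum: 14·1 + 6·1 + 3·3.

29 65 66 48 30
15 66 45 49 8
11 35 39 29 29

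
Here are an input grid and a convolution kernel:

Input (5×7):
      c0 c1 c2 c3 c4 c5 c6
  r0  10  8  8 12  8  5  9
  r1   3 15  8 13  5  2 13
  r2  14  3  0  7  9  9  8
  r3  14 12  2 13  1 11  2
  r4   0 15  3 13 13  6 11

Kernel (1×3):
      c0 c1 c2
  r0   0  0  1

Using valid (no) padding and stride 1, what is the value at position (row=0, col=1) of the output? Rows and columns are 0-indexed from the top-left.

The receptive field on the input at this output position is [8 8 12]. Elementwise product with the kernel and sum: 12·1.

12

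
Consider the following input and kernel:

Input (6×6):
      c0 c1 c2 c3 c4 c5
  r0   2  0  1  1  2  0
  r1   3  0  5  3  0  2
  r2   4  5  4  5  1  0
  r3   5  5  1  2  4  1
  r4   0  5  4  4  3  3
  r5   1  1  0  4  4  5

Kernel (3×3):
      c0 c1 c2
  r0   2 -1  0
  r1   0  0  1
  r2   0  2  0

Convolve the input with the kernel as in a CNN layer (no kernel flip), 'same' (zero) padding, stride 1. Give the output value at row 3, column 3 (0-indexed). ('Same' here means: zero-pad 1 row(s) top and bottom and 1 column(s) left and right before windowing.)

The receptive field on the zero-padded input at this output position is [4 5 1 / 1 2 4 / 4 4 3]. Elementwise product with the kernel and sum: 4·2 + 5·-1 + 4·1 + 4·2.

15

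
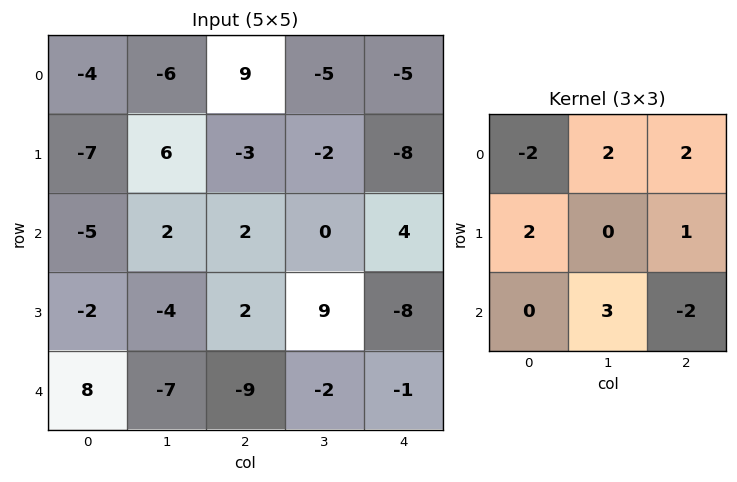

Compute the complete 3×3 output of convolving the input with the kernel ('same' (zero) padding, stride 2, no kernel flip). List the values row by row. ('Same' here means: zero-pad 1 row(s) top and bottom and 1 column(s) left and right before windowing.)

Output[0,0]: The receptive field on the zero-padded input at this output position is [0 0 0 / 0 -4 -6 / 0 -7 6]. Elementwise product with the kernel and sum: 0·-2 + 0·2 + 0·2 + 0·2 + -6·1 + -7·3 + 6·-2.

-39 -22 -34
2 -30 -36
-19 14 -38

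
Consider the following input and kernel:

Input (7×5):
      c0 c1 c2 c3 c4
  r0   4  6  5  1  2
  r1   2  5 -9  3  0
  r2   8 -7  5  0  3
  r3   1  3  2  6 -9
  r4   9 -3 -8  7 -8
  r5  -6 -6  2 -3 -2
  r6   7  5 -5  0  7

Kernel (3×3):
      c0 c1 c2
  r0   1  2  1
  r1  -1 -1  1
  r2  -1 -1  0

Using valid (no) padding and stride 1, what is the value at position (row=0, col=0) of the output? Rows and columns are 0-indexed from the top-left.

4

The receptive field on the input at this output position is [4 6 5 / 2 5 -9 / 8 -7 5]. Elementwise product with the kernel and sum: 4·1 + 6·2 + 5·1 + 2·-1 + 5·-1 + -9·1 + 8·-1 + -7·-1.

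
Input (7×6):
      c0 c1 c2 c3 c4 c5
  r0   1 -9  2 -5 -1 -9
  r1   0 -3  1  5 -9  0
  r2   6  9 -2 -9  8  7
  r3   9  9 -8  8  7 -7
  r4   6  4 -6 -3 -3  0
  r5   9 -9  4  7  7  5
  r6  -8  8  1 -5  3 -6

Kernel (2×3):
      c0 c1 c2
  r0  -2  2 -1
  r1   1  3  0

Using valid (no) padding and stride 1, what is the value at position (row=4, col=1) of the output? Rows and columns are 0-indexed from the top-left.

-14

The receptive field on the input at this output position is [4 -6 -3 / -9 4 7]. Elementwise product with the kernel and sum: 4·-2 + -6·2 + -3·-1 + -9·1 + 4·3.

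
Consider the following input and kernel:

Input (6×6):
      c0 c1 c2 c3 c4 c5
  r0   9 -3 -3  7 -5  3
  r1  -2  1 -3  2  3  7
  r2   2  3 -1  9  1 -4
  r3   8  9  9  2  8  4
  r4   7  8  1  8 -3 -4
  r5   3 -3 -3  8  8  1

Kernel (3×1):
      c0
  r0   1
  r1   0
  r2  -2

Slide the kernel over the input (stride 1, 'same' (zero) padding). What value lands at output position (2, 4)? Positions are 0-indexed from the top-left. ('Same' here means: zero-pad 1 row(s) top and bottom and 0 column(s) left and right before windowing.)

The receptive field on the zero-padded input at this output position is [3 / 1 / 8]. Elementwise product with the kernel and sum: 3·1 + 8·-2.

-13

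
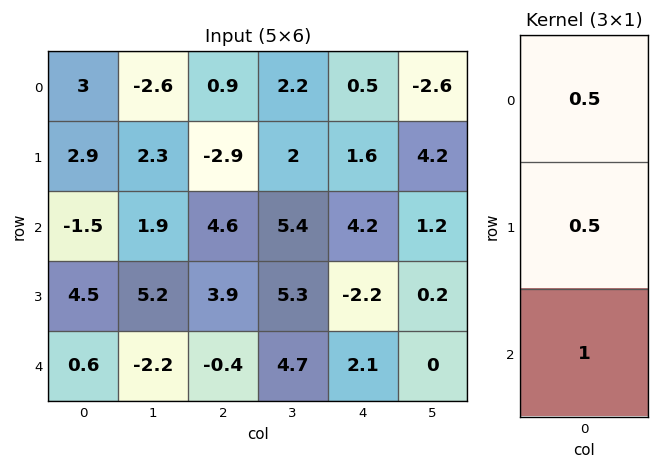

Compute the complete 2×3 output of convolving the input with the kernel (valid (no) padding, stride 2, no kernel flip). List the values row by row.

Output[0,0]: The receptive field on the input at this output position is [3 / 2.9 / -1.5]. Elementwise product with the kernel and sum: 3·0.5 + 2.9·0.5 + -1.5·1.
Output[0,1]: The receptive field on the input at this output position is [0.9 / -2.9 / 4.6]. Elementwise product with the kernel and sum: 0.9·0.5 + -2.9·0.5 + 4.6·1.

1.45 3.6 5.25
2.1 3.85 3.1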